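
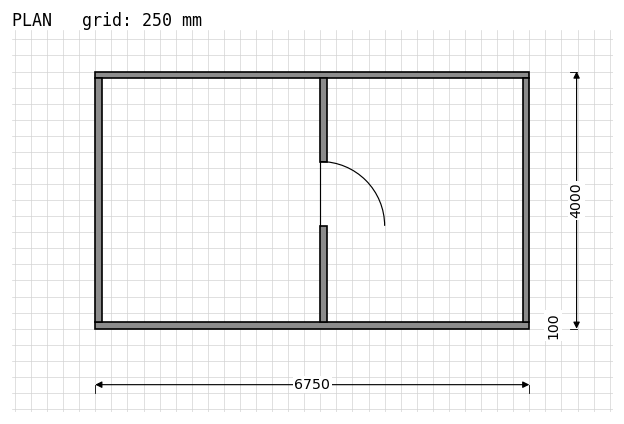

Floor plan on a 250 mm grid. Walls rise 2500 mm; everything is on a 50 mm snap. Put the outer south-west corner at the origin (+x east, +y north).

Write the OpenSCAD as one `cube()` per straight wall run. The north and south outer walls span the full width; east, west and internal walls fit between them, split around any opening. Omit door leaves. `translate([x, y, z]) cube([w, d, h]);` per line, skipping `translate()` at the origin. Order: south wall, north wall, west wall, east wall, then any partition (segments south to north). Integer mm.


cube([6750, 100, 2500]);
translate([0, 3900, 0]) cube([6750, 100, 2500]);
translate([0, 100, 0]) cube([100, 3800, 2500]);
translate([6650, 100, 0]) cube([100, 3800, 2500]);
translate([3500, 100, 0]) cube([100, 1500, 2500]);
translate([3500, 2600, 0]) cube([100, 1300, 2500]);


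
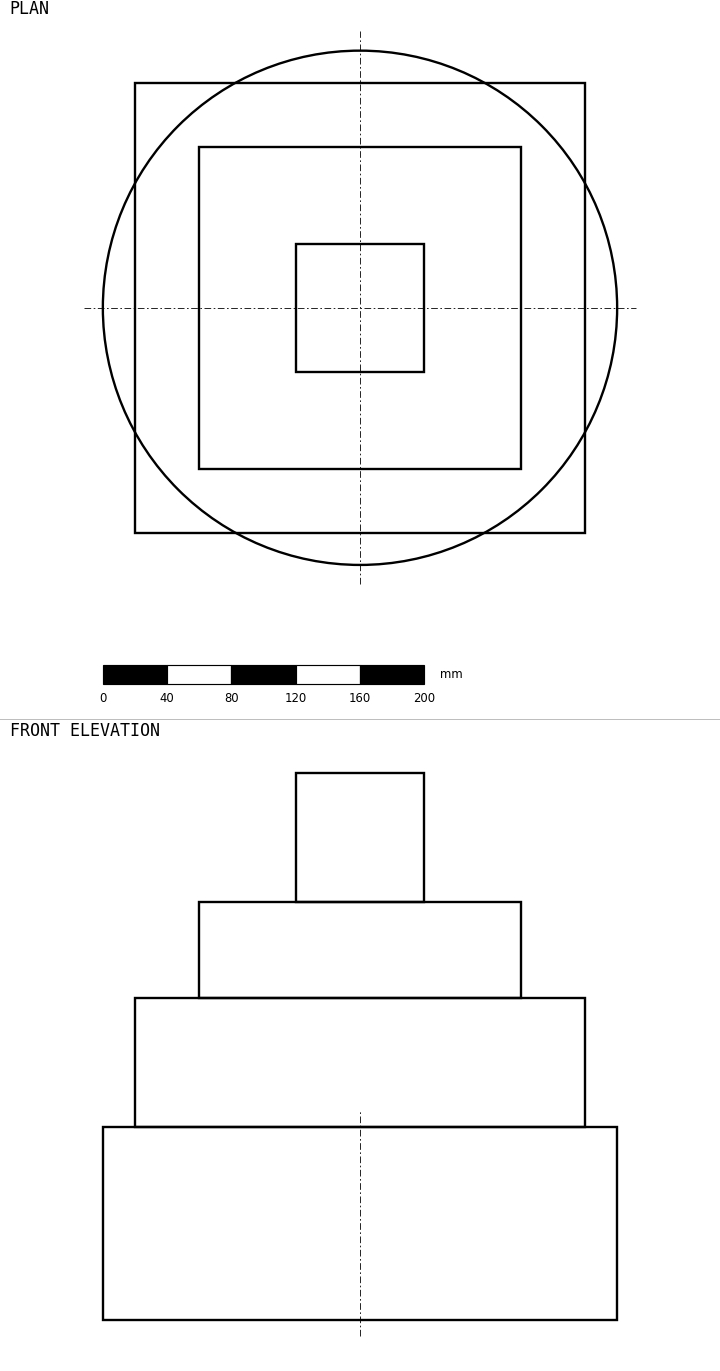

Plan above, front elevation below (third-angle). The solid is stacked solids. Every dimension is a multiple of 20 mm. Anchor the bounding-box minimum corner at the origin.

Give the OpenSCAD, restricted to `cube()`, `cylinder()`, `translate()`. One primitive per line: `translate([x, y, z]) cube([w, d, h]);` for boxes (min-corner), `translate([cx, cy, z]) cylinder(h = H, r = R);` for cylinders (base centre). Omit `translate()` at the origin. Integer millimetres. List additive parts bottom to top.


translate([160, 160, 0]) cylinder(h = 120, r = 160);
translate([20, 20, 120]) cube([280, 280, 80]);
translate([60, 60, 200]) cube([200, 200, 60]);
translate([120, 120, 260]) cube([80, 80, 80]);


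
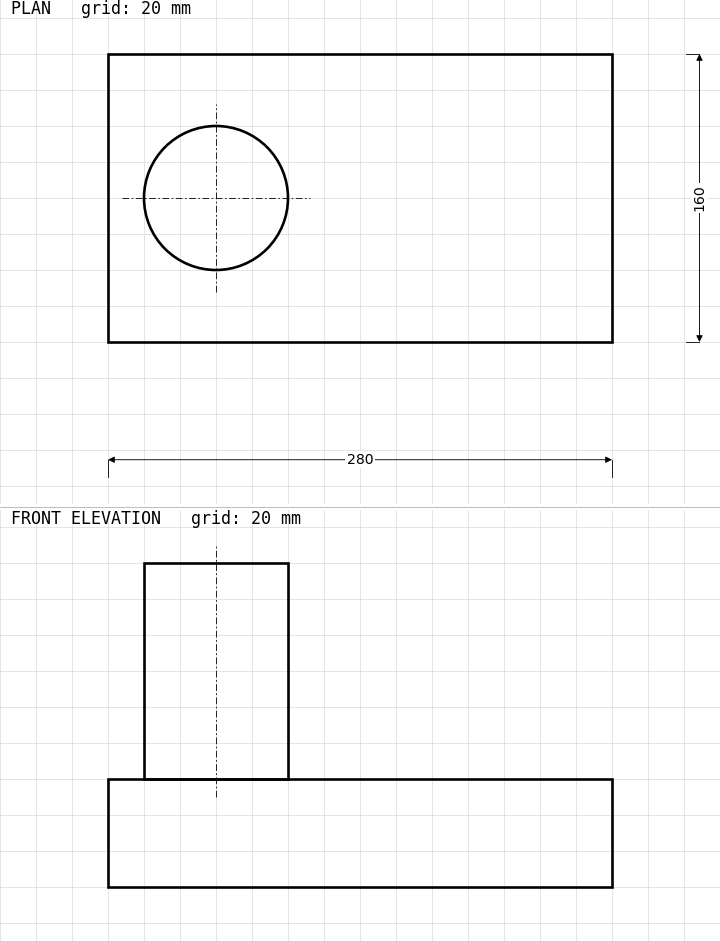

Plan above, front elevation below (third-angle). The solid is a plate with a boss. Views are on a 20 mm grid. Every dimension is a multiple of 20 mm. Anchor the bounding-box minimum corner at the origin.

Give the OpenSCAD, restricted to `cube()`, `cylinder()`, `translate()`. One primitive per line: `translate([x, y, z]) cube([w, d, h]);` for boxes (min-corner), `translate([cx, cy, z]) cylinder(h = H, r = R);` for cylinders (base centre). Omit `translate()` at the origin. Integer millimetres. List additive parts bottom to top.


cube([280, 160, 60]);
translate([60, 80, 60]) cylinder(h = 120, r = 40);


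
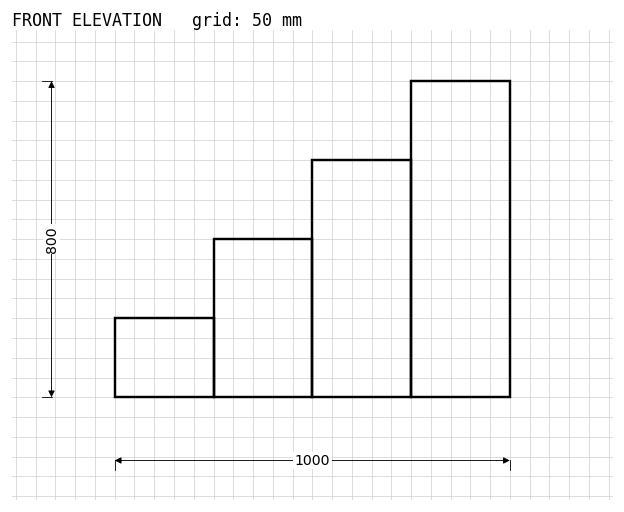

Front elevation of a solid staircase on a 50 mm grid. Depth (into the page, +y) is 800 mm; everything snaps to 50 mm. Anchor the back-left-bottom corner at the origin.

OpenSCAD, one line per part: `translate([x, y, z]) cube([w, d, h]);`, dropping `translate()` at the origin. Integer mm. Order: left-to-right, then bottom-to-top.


cube([250, 800, 200]);
translate([250, 0, 0]) cube([250, 800, 400]);
translate([500, 0, 0]) cube([250, 800, 600]);
translate([750, 0, 0]) cube([250, 800, 800]);


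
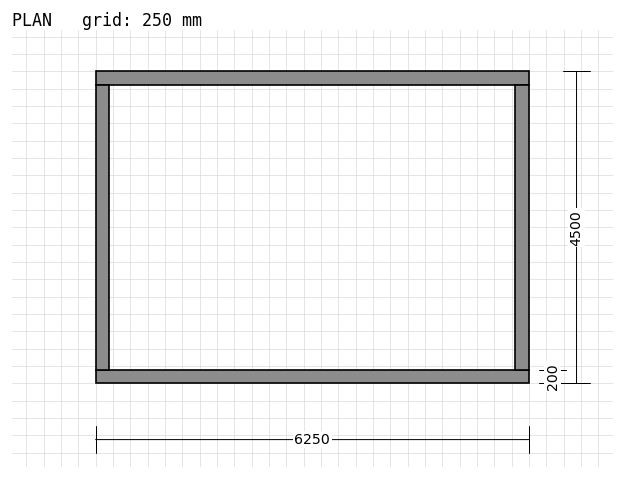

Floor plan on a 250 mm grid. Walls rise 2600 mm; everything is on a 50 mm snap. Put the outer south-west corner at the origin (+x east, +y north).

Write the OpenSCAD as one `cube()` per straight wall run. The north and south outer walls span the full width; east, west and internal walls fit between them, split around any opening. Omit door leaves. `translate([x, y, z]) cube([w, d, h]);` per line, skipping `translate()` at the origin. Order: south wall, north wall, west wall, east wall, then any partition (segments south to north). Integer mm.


cube([6250, 200, 2600]);
translate([0, 4300, 0]) cube([6250, 200, 2600]);
translate([0, 200, 0]) cube([200, 4100, 2600]);
translate([6050, 200, 0]) cube([200, 4100, 2600]);


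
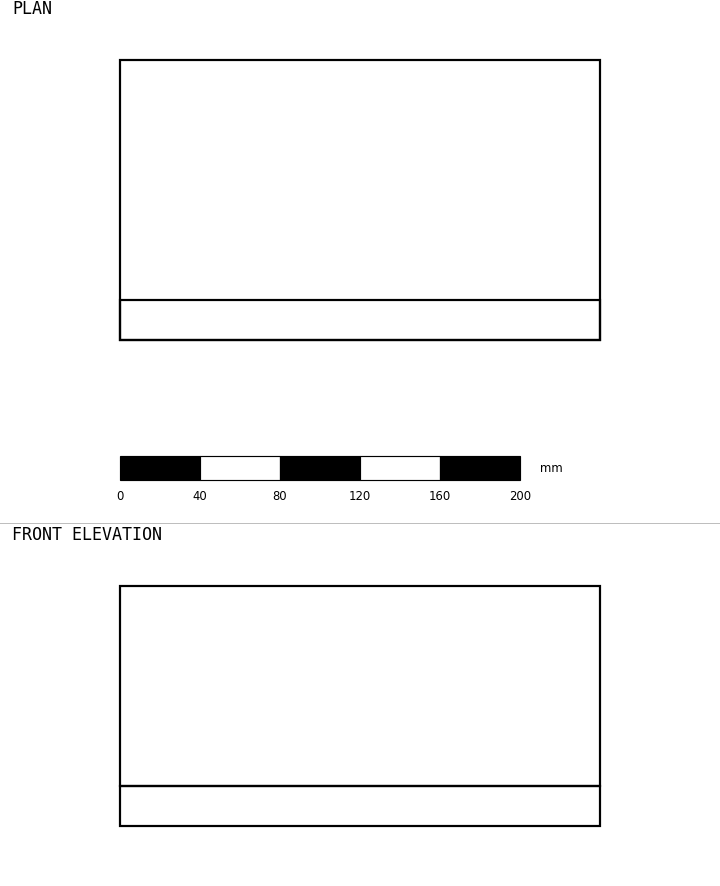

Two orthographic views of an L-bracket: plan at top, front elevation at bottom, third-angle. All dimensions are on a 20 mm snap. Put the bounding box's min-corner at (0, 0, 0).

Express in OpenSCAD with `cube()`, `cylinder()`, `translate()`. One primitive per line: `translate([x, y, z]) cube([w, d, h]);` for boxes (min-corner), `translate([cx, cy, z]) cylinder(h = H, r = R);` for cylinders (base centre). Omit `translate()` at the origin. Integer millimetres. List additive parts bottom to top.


cube([240, 140, 20]);
translate([0, 0, 20]) cube([240, 20, 100]);


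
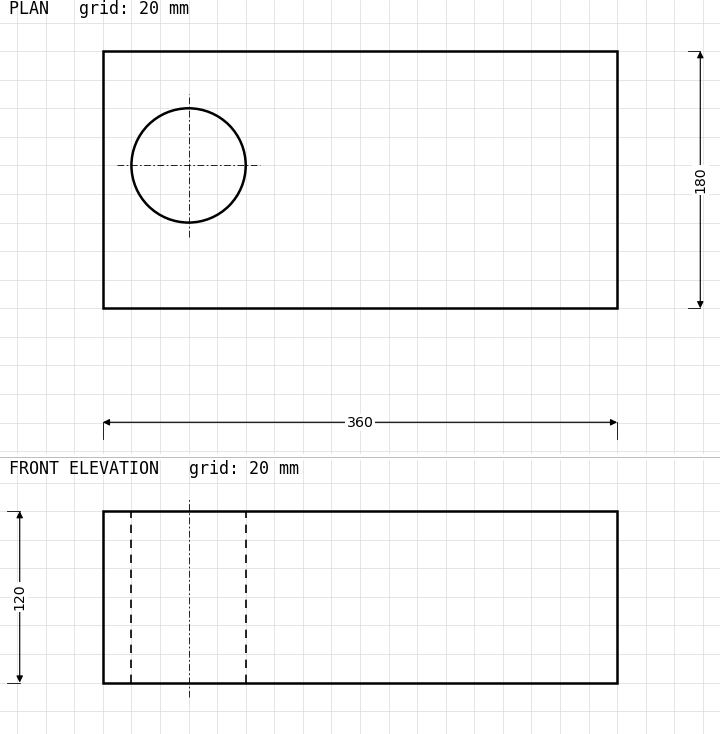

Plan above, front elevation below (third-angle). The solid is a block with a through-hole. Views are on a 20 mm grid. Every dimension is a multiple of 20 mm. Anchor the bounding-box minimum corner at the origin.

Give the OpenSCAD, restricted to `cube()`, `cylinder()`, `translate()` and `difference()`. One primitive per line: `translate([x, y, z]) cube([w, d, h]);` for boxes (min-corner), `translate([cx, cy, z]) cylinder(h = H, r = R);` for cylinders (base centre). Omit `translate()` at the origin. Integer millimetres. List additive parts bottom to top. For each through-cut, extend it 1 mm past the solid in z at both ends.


difference() {
  cube([360, 180, 120]);
  translate([60, 100, -1]) cylinder(h = 122, r = 40);
}


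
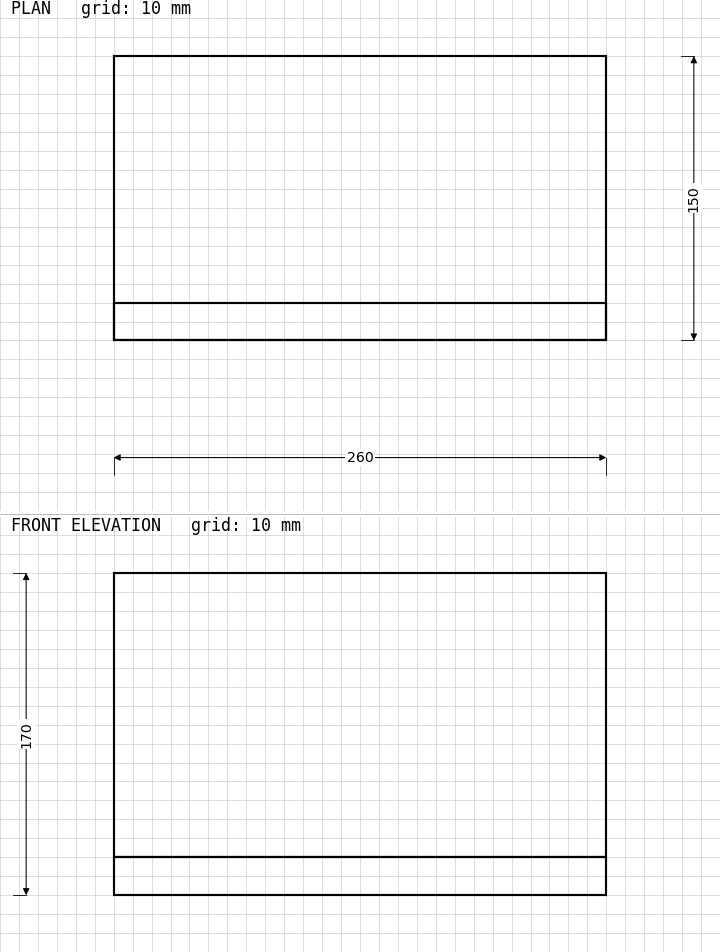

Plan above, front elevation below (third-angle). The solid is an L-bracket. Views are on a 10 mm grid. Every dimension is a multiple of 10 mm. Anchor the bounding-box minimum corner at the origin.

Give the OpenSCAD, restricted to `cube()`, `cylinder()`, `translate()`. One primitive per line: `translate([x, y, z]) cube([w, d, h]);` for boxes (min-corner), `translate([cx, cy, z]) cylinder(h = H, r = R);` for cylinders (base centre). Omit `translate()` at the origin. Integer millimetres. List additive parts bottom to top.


cube([260, 150, 20]);
translate([0, 0, 20]) cube([260, 20, 150]);


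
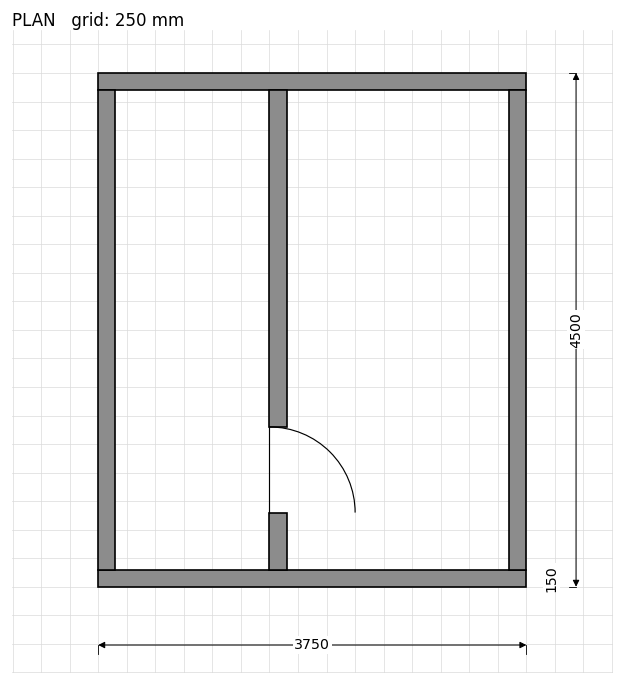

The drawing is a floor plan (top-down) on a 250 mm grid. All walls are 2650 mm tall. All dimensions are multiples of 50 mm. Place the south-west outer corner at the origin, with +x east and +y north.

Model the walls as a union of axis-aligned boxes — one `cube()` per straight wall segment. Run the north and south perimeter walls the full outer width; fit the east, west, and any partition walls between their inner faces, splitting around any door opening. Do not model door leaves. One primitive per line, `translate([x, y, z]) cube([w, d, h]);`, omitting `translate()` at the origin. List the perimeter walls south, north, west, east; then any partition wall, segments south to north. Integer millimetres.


cube([3750, 150, 2650]);
translate([0, 4350, 0]) cube([3750, 150, 2650]);
translate([0, 150, 0]) cube([150, 4200, 2650]);
translate([3600, 150, 0]) cube([150, 4200, 2650]);
translate([1500, 150, 0]) cube([150, 500, 2650]);
translate([1500, 1400, 0]) cube([150, 2950, 2650]);


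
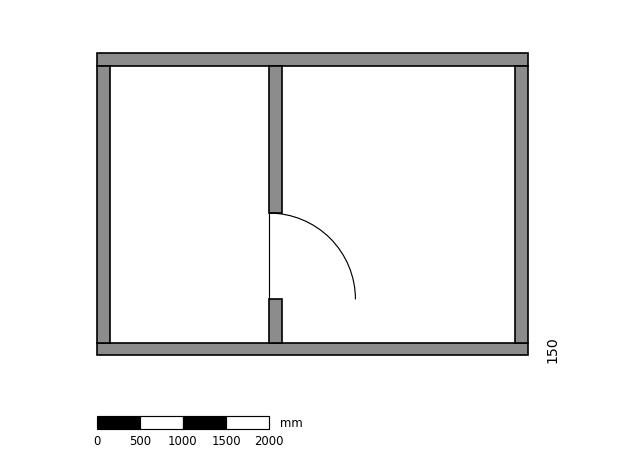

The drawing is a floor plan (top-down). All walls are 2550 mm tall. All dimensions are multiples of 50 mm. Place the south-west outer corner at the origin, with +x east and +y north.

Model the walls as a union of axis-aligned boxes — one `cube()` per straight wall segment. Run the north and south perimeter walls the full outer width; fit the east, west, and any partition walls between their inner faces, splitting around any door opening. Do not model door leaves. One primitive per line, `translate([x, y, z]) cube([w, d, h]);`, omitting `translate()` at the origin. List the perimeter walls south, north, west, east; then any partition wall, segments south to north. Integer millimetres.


cube([5000, 150, 2550]);
translate([0, 3350, 0]) cube([5000, 150, 2550]);
translate([0, 150, 0]) cube([150, 3200, 2550]);
translate([4850, 150, 0]) cube([150, 3200, 2550]);
translate([2000, 150, 0]) cube([150, 500, 2550]);
translate([2000, 1650, 0]) cube([150, 1700, 2550]);


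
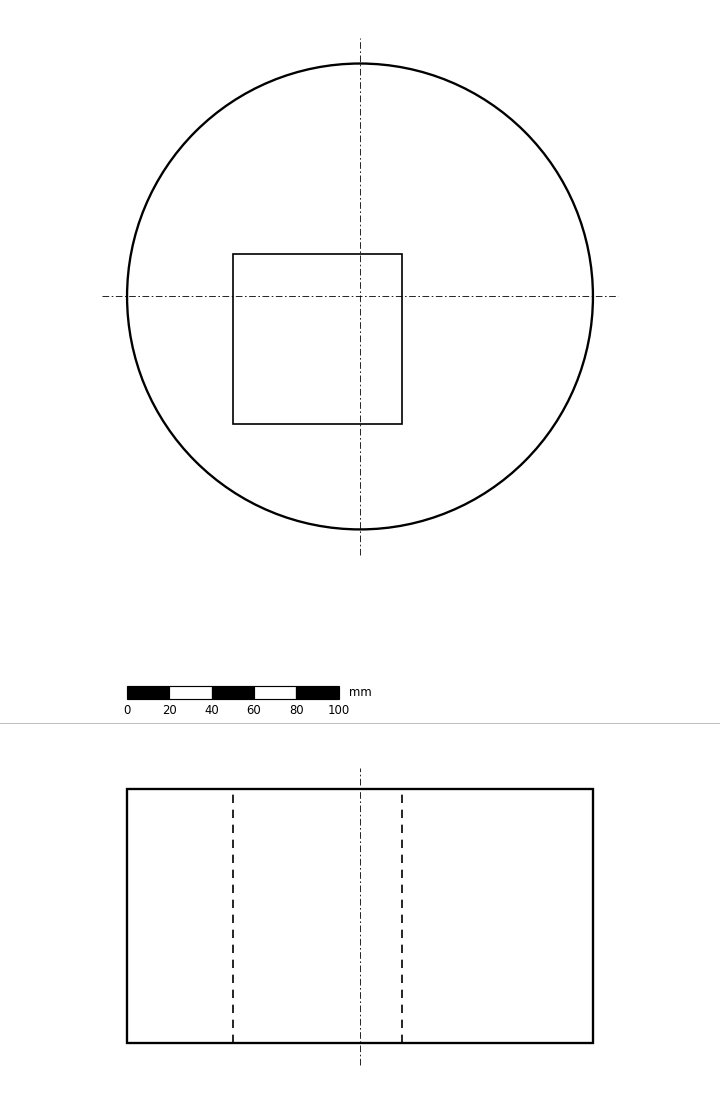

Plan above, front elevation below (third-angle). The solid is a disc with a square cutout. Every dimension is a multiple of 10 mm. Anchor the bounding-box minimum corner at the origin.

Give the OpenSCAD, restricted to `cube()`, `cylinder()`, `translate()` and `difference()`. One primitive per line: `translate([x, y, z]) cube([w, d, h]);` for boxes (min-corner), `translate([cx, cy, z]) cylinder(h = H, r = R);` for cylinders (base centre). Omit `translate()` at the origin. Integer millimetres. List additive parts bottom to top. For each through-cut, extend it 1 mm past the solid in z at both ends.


difference() {
  translate([110, 110, 0]) cylinder(h = 120, r = 110);
  translate([50, 50, -1]) cube([80, 80, 122]);
}


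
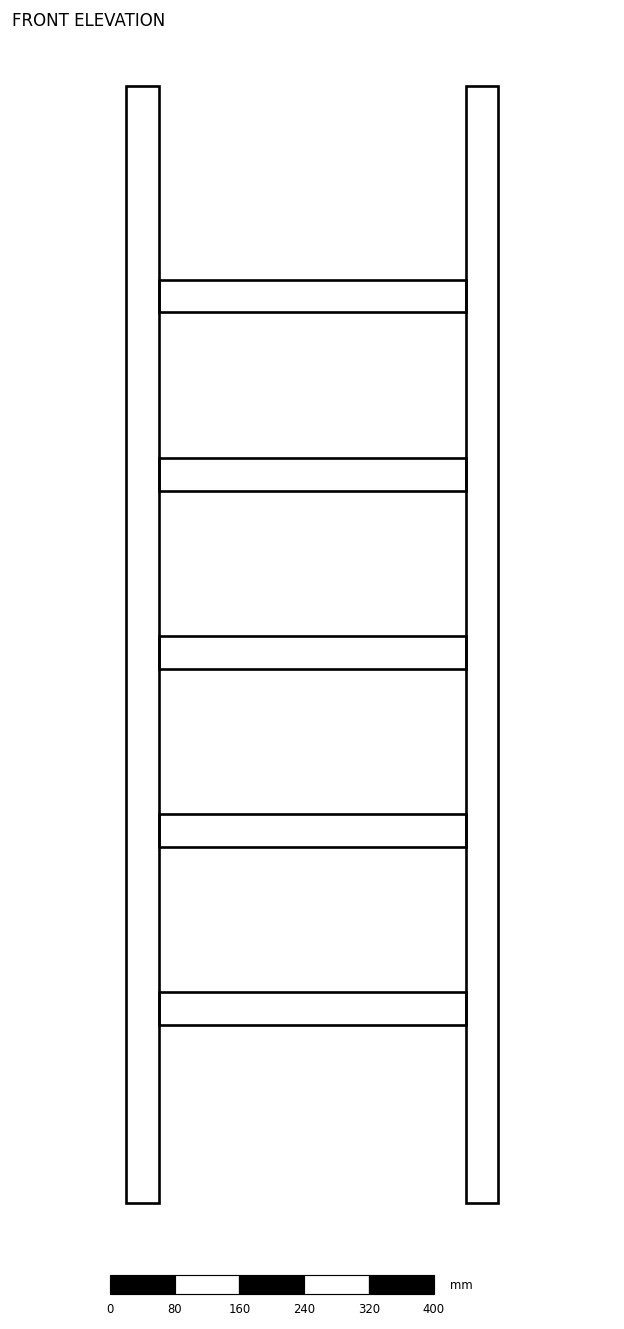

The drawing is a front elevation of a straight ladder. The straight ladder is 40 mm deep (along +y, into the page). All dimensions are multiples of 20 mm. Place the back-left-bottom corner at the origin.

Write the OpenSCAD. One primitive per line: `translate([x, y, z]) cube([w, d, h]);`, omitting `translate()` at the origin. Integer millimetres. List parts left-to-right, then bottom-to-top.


cube([40, 40, 1380]);
translate([40, 0, 220]) cube([380, 40, 40]);
translate([40, 0, 440]) cube([380, 40, 40]);
translate([40, 0, 660]) cube([380, 40, 40]);
translate([40, 0, 880]) cube([380, 40, 40]);
translate([40, 0, 1100]) cube([380, 40, 40]);
translate([420, 0, 0]) cube([40, 40, 1380]);


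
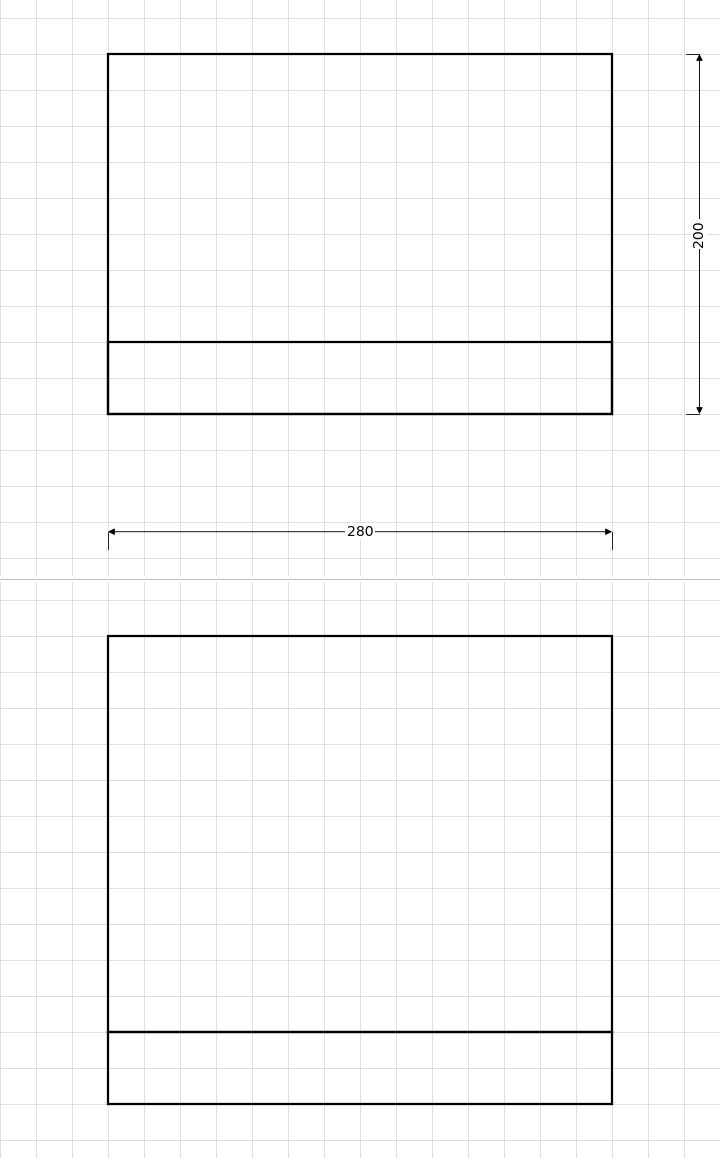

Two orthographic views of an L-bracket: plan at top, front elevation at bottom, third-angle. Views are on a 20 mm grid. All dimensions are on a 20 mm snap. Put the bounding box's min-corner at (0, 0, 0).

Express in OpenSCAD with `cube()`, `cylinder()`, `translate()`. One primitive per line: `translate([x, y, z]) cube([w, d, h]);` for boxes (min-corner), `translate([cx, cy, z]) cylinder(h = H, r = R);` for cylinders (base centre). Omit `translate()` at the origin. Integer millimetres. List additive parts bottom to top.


cube([280, 200, 40]);
translate([0, 0, 40]) cube([280, 40, 220]);


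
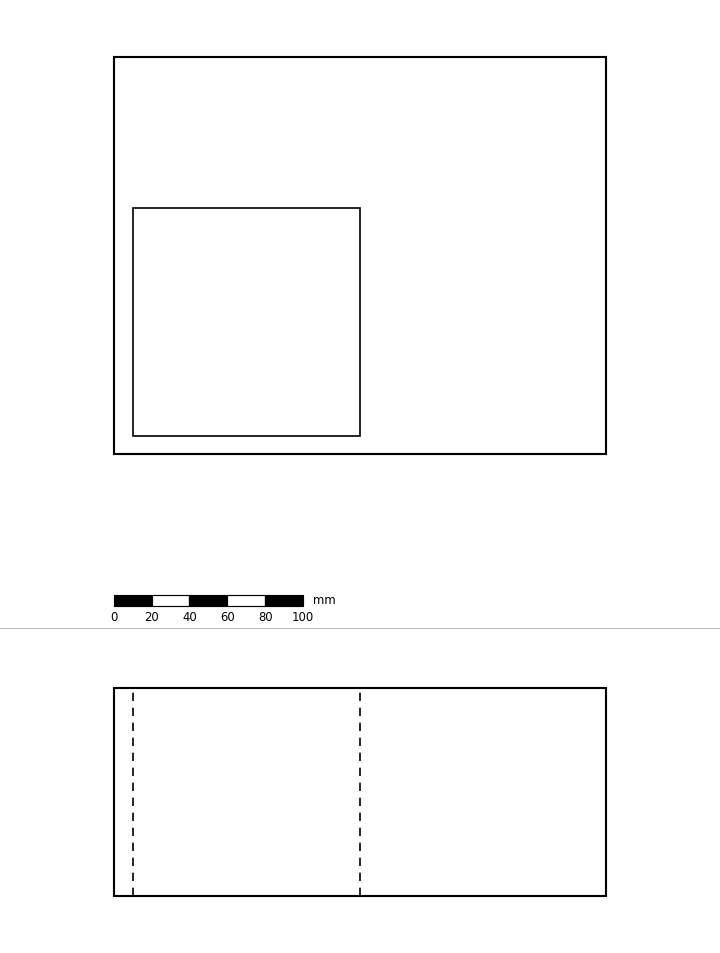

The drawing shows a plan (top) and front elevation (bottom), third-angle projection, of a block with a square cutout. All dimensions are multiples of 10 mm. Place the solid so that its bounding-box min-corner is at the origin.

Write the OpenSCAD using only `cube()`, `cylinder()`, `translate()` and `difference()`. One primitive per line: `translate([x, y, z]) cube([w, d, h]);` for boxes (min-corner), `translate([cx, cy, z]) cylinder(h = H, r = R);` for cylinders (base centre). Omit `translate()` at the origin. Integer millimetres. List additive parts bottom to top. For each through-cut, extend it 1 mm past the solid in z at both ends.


difference() {
  cube([260, 210, 110]);
  translate([10, 10, -1]) cube([120, 120, 112]);
}


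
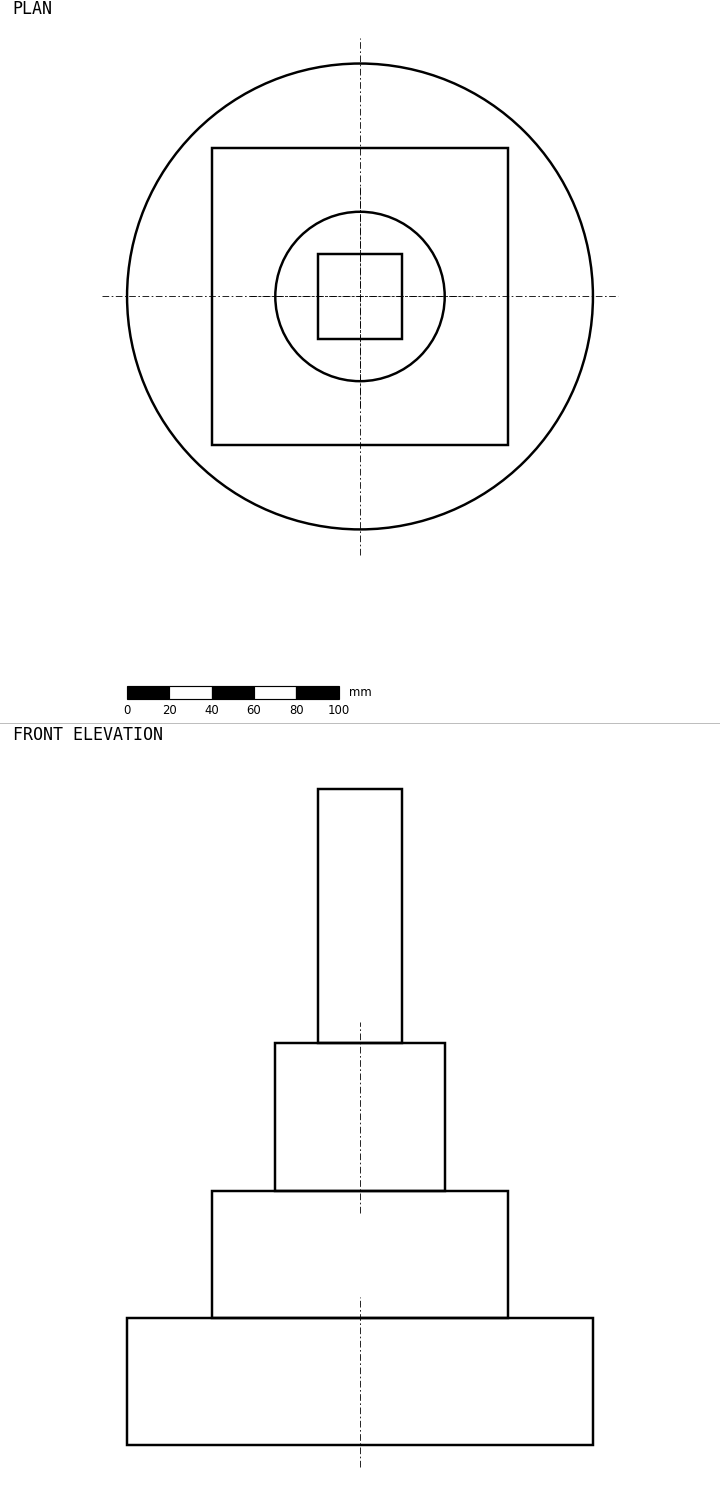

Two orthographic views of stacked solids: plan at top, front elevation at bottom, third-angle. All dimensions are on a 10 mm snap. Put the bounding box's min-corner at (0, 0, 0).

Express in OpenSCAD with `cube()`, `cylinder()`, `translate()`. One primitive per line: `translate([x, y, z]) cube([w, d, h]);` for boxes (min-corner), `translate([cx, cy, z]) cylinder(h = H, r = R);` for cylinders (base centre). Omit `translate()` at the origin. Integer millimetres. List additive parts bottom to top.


translate([110, 110, 0]) cylinder(h = 60, r = 110);
translate([40, 40, 60]) cube([140, 140, 60]);
translate([110, 110, 120]) cylinder(h = 70, r = 40);
translate([90, 90, 190]) cube([40, 40, 120]);


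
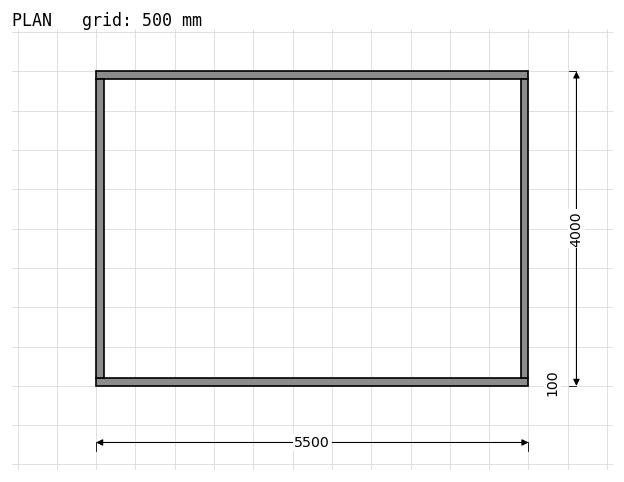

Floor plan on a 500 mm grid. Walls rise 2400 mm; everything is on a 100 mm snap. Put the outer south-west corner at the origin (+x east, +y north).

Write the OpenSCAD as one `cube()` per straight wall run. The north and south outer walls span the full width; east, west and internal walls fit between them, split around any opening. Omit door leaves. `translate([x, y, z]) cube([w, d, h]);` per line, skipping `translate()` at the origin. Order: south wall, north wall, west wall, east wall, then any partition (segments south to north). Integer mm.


cube([5500, 100, 2400]);
translate([0, 3900, 0]) cube([5500, 100, 2400]);
translate([0, 100, 0]) cube([100, 3800, 2400]);
translate([5400, 100, 0]) cube([100, 3800, 2400]);


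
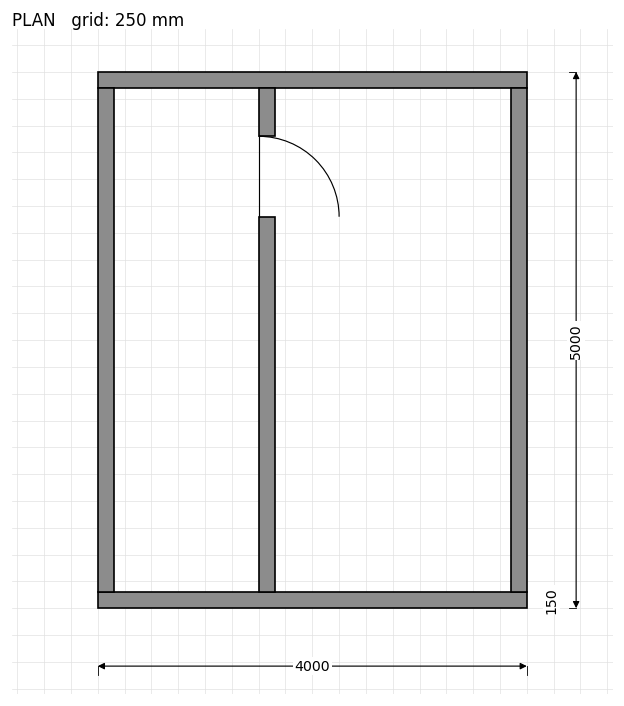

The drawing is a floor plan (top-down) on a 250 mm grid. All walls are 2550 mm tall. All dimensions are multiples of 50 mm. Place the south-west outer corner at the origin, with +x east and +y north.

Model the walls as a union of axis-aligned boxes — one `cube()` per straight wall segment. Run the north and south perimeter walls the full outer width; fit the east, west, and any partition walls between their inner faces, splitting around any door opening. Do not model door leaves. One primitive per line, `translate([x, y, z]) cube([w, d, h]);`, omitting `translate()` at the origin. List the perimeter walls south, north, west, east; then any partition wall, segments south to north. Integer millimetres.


cube([4000, 150, 2550]);
translate([0, 4850, 0]) cube([4000, 150, 2550]);
translate([0, 150, 0]) cube([150, 4700, 2550]);
translate([3850, 150, 0]) cube([150, 4700, 2550]);
translate([1500, 150, 0]) cube([150, 3500, 2550]);
translate([1500, 4400, 0]) cube([150, 450, 2550]);


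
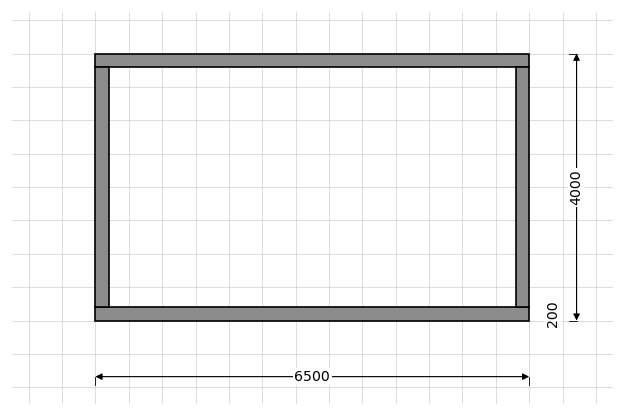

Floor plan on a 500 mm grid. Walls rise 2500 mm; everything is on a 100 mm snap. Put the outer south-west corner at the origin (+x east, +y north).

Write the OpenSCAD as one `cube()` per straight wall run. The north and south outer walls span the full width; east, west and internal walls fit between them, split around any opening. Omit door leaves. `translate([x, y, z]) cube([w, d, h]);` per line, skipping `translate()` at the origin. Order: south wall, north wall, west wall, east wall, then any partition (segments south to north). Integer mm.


cube([6500, 200, 2500]);
translate([0, 3800, 0]) cube([6500, 200, 2500]);
translate([0, 200, 0]) cube([200, 3600, 2500]);
translate([6300, 200, 0]) cube([200, 3600, 2500]);


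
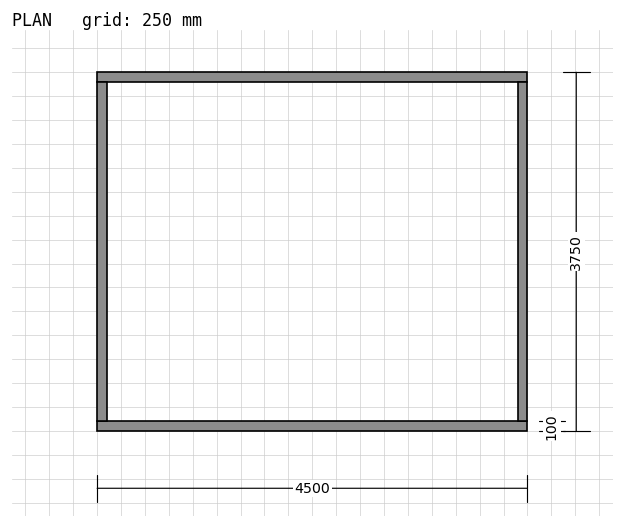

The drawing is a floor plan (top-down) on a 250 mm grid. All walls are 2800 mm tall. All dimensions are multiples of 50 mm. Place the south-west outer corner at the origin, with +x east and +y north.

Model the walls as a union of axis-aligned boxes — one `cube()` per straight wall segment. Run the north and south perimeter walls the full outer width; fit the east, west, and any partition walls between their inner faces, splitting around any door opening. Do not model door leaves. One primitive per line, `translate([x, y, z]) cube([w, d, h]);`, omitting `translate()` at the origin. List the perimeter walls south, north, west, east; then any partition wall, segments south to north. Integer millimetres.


cube([4500, 100, 2800]);
translate([0, 3650, 0]) cube([4500, 100, 2800]);
translate([0, 100, 0]) cube([100, 3550, 2800]);
translate([4400, 100, 0]) cube([100, 3550, 2800]);


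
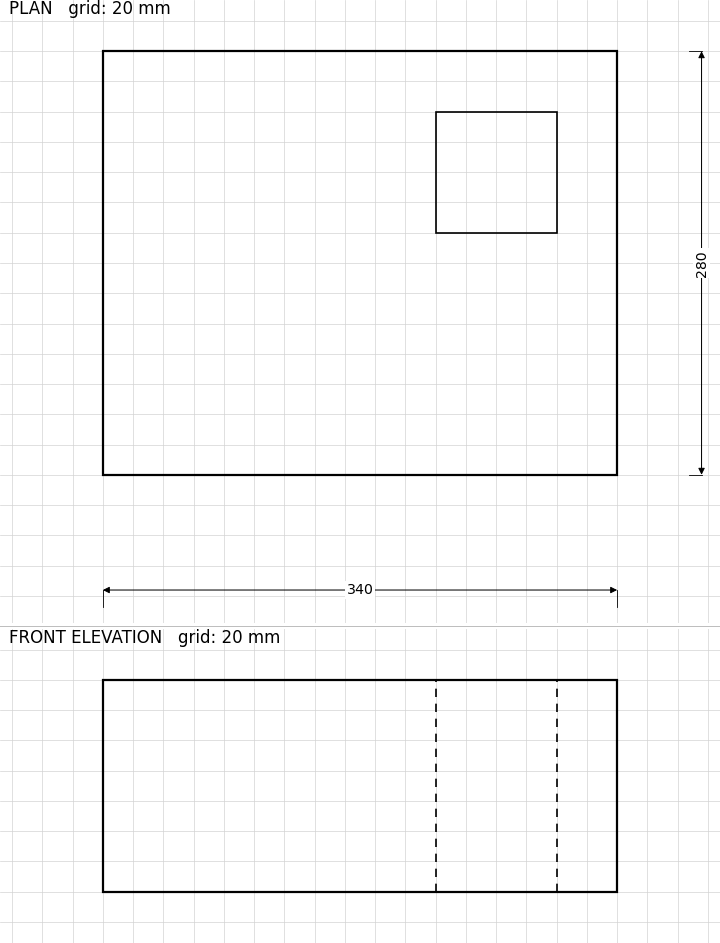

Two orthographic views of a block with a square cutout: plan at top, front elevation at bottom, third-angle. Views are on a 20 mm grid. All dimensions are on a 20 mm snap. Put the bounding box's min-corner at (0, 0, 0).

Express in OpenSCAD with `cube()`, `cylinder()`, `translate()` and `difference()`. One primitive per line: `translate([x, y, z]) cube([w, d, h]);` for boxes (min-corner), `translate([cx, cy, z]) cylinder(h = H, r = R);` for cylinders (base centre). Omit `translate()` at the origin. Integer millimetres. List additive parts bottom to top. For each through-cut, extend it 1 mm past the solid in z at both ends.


difference() {
  cube([340, 280, 140]);
  translate([220, 160, -1]) cube([80, 80, 142]);
}


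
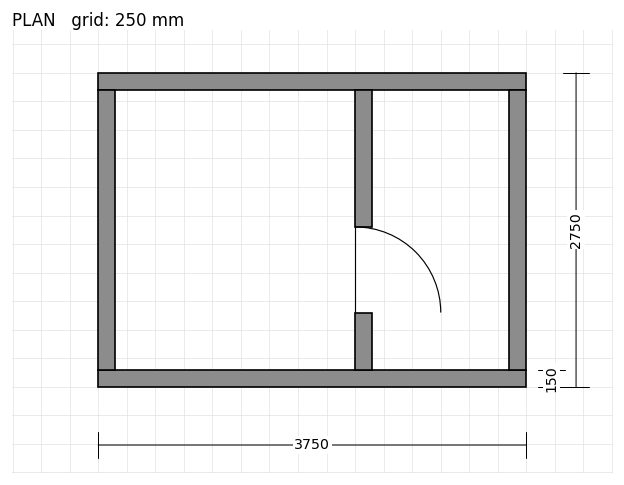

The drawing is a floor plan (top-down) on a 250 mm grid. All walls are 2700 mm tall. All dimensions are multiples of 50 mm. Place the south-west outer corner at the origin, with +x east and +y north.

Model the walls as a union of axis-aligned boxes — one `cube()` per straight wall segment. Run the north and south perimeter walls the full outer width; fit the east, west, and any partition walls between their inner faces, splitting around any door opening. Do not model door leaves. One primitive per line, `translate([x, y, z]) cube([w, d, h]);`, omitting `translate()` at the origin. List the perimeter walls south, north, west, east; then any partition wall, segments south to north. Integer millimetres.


cube([3750, 150, 2700]);
translate([0, 2600, 0]) cube([3750, 150, 2700]);
translate([0, 150, 0]) cube([150, 2450, 2700]);
translate([3600, 150, 0]) cube([150, 2450, 2700]);
translate([2250, 150, 0]) cube([150, 500, 2700]);
translate([2250, 1400, 0]) cube([150, 1200, 2700]);


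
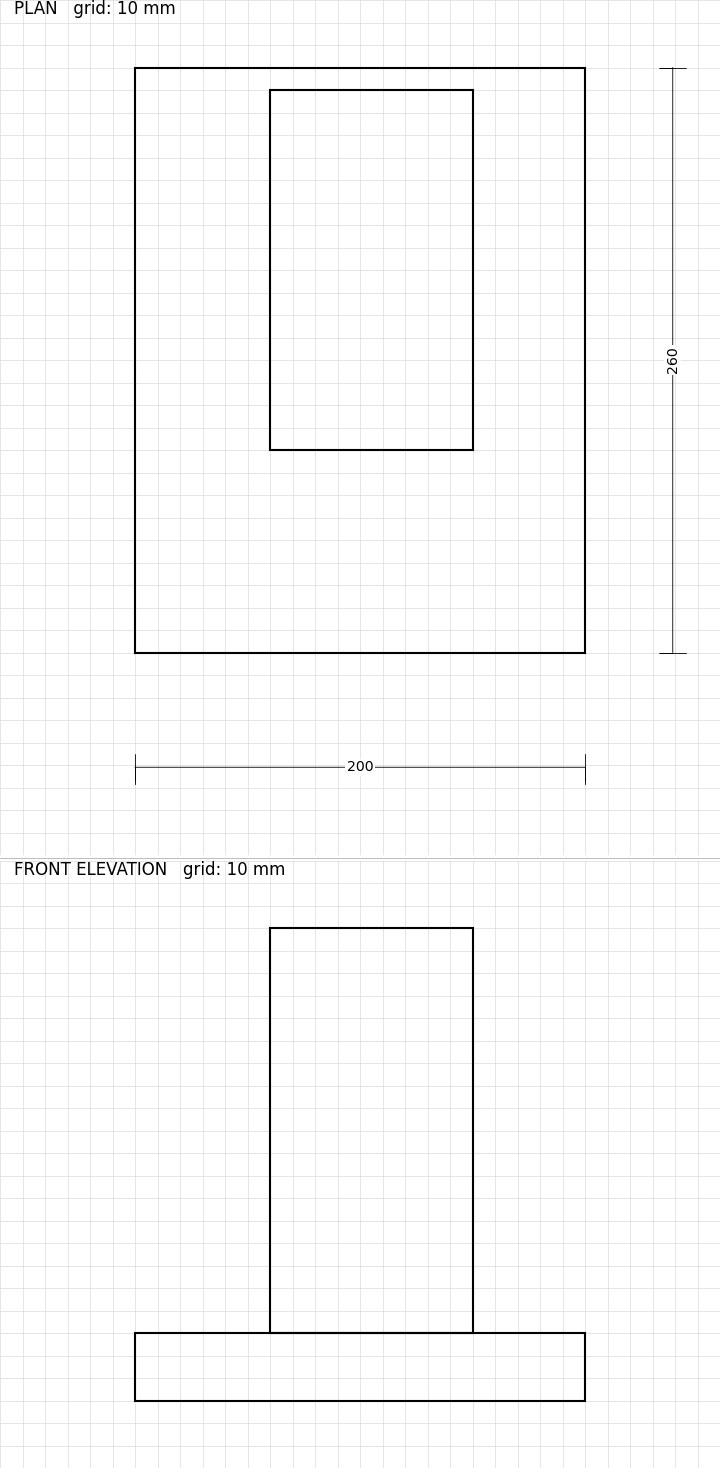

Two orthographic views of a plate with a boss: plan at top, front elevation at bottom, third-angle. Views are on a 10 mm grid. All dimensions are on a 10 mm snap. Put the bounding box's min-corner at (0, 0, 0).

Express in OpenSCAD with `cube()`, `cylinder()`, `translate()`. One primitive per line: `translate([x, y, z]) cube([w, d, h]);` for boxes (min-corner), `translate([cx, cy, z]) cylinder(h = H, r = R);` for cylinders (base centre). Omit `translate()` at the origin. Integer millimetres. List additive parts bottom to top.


cube([200, 260, 30]);
translate([60, 90, 30]) cube([90, 160, 180]);


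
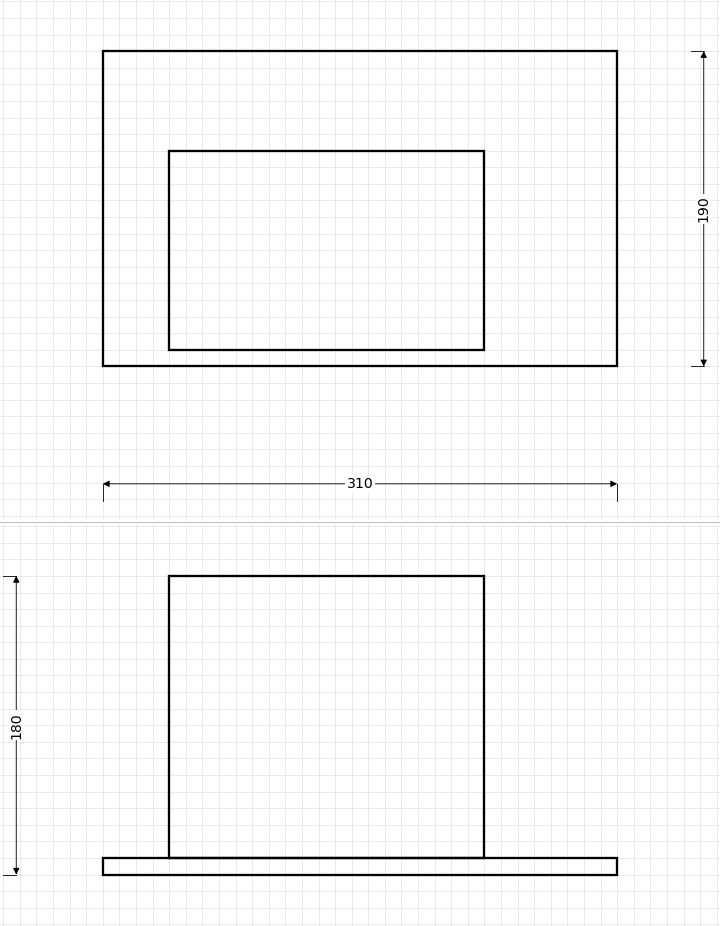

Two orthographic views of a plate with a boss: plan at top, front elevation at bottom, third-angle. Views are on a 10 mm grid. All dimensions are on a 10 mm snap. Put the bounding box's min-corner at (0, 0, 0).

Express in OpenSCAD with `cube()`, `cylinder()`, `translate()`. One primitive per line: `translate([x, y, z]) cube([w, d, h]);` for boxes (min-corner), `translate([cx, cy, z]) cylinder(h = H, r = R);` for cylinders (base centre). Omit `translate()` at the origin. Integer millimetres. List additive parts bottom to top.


cube([310, 190, 10]);
translate([40, 10, 10]) cube([190, 120, 170]);


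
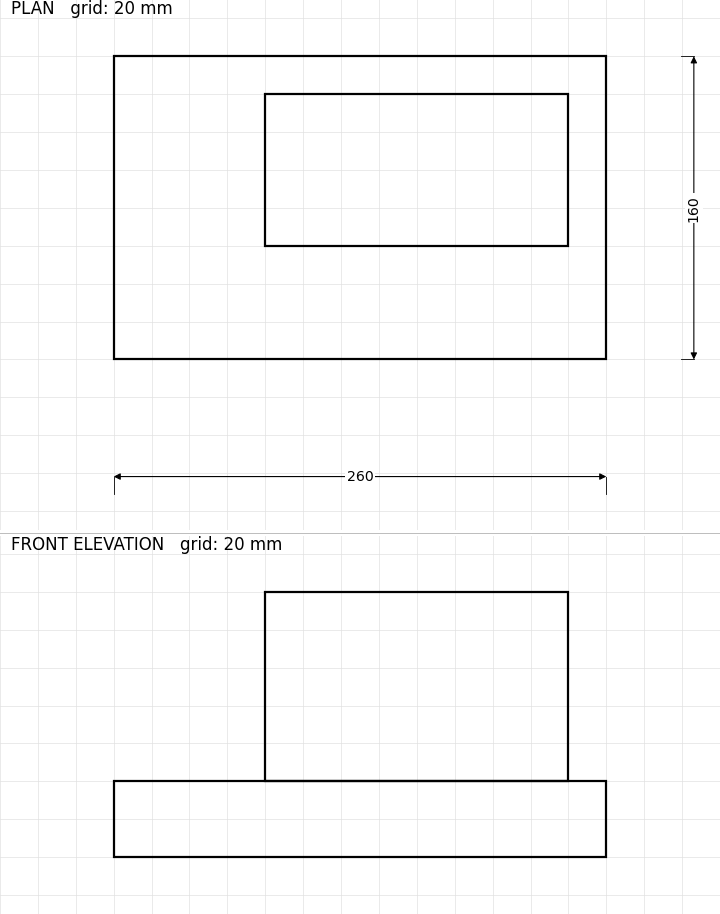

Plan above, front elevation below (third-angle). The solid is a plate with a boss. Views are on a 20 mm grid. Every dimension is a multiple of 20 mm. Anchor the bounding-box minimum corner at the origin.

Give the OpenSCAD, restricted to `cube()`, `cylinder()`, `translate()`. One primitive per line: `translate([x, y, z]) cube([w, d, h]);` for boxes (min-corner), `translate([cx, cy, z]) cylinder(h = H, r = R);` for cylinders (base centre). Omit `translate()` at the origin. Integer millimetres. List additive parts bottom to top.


cube([260, 160, 40]);
translate([80, 60, 40]) cube([160, 80, 100]);


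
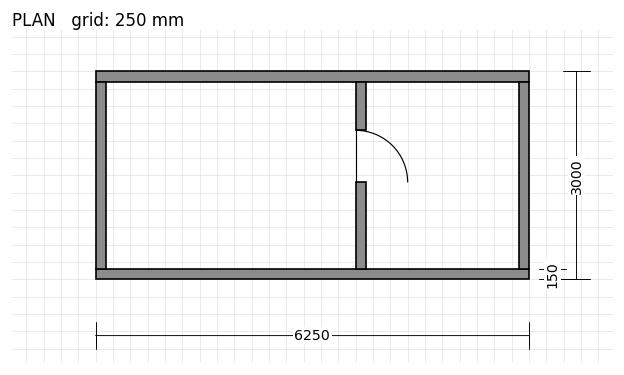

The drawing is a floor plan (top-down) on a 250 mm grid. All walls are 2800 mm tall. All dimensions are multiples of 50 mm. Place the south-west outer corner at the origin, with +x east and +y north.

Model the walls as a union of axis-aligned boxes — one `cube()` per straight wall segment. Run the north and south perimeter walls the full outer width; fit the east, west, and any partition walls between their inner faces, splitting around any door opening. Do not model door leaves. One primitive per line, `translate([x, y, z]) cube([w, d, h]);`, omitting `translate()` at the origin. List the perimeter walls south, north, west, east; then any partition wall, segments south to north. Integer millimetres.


cube([6250, 150, 2800]);
translate([0, 2850, 0]) cube([6250, 150, 2800]);
translate([0, 150, 0]) cube([150, 2700, 2800]);
translate([6100, 150, 0]) cube([150, 2700, 2800]);
translate([3750, 150, 0]) cube([150, 1250, 2800]);
translate([3750, 2150, 0]) cube([150, 700, 2800]);


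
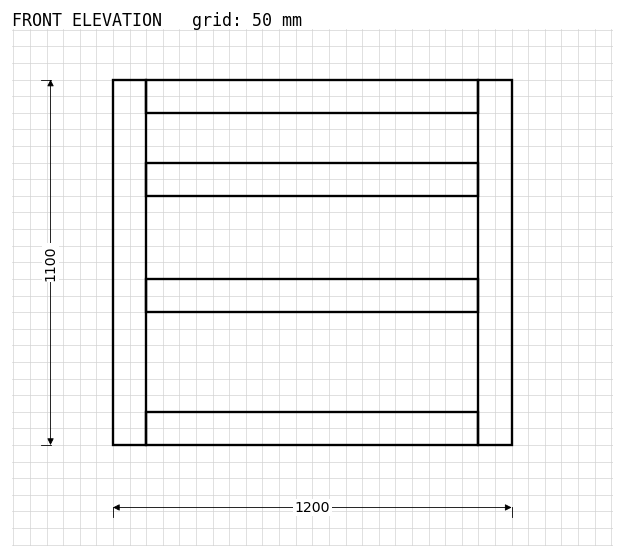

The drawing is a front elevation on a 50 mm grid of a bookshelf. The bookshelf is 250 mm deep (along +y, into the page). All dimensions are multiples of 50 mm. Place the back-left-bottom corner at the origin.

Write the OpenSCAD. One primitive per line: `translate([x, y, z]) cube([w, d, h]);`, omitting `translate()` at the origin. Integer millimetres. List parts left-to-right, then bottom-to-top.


cube([100, 250, 1100]);
translate([100, 0, 0]) cube([1000, 250, 100]);
translate([100, 0, 400]) cube([1000, 250, 100]);
translate([100, 0, 750]) cube([1000, 250, 100]);
translate([100, 0, 1000]) cube([1000, 250, 100]);
translate([1100, 0, 0]) cube([100, 250, 1100]);


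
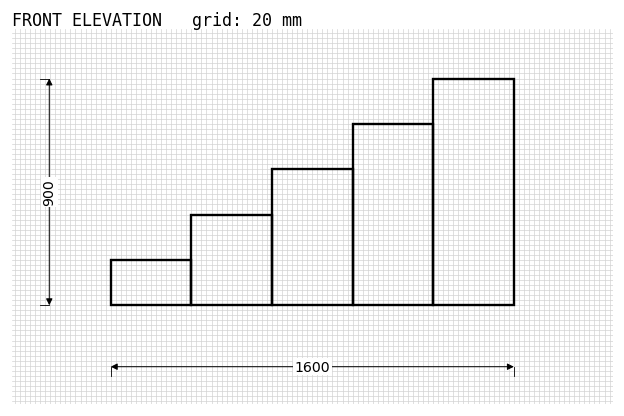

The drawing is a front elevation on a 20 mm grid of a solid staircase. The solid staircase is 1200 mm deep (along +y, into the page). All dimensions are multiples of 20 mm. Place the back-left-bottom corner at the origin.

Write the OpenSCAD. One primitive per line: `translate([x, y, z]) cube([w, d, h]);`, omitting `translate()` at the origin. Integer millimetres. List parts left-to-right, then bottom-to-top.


cube([320, 1200, 180]);
translate([320, 0, 0]) cube([320, 1200, 360]);
translate([640, 0, 0]) cube([320, 1200, 540]);
translate([960, 0, 0]) cube([320, 1200, 720]);
translate([1280, 0, 0]) cube([320, 1200, 900]);


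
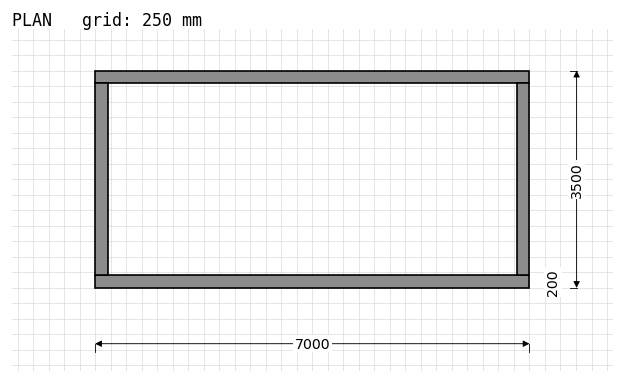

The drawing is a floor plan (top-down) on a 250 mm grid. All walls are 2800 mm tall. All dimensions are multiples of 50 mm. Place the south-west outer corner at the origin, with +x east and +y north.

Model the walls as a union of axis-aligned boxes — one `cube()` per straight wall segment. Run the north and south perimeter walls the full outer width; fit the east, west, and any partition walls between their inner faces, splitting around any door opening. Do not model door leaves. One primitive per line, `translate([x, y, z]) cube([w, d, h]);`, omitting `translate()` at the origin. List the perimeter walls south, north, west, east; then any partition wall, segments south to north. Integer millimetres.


cube([7000, 200, 2800]);
translate([0, 3300, 0]) cube([7000, 200, 2800]);
translate([0, 200, 0]) cube([200, 3100, 2800]);
translate([6800, 200, 0]) cube([200, 3100, 2800]);


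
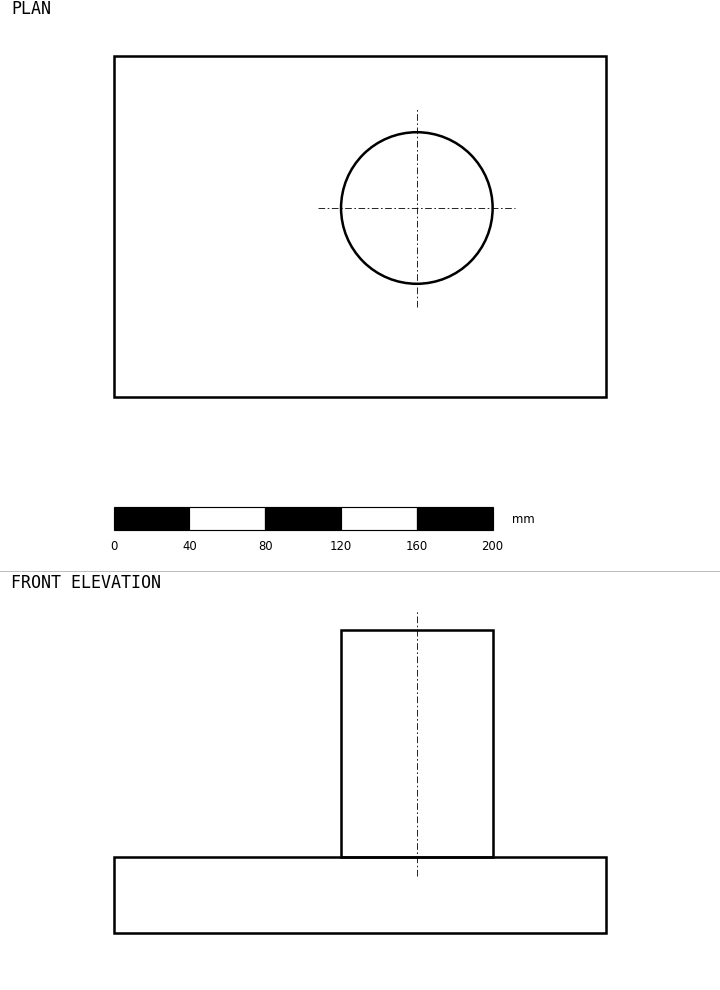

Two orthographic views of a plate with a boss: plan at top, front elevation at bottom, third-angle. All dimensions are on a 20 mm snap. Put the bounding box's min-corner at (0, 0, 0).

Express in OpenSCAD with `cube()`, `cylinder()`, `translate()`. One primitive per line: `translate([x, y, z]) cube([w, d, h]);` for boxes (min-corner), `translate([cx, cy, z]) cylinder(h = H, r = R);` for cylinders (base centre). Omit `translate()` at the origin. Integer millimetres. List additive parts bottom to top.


cube([260, 180, 40]);
translate([160, 100, 40]) cylinder(h = 120, r = 40);


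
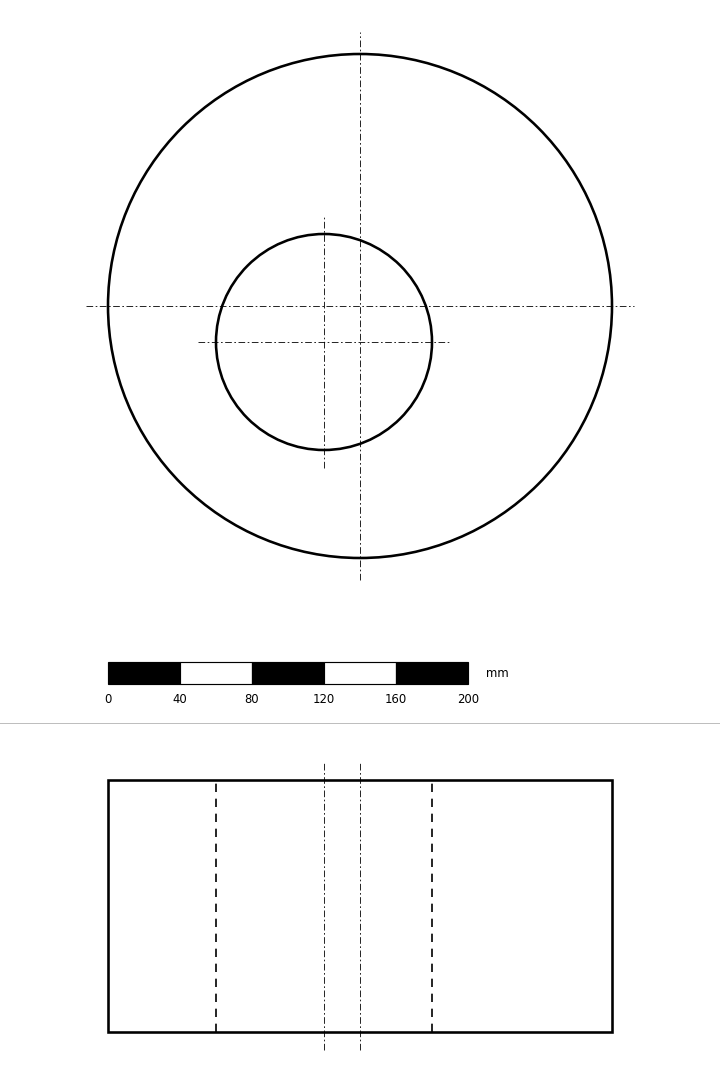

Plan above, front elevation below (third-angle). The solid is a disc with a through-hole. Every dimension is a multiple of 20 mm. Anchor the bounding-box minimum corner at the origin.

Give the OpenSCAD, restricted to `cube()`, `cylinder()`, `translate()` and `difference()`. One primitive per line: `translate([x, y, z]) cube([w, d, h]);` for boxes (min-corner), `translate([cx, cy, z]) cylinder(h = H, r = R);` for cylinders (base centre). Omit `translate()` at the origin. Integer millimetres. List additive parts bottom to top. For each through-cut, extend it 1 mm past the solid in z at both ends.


difference() {
  translate([140, 140, 0]) cylinder(h = 140, r = 140);
  translate([120, 120, -1]) cylinder(h = 142, r = 60);
}


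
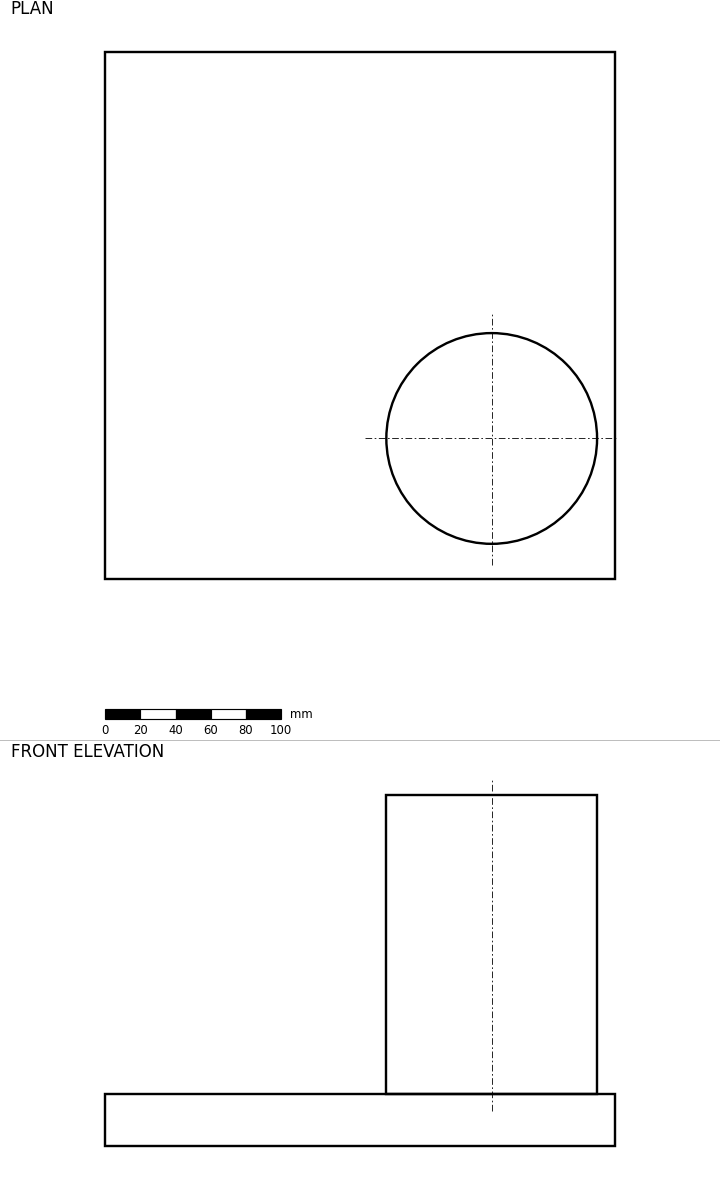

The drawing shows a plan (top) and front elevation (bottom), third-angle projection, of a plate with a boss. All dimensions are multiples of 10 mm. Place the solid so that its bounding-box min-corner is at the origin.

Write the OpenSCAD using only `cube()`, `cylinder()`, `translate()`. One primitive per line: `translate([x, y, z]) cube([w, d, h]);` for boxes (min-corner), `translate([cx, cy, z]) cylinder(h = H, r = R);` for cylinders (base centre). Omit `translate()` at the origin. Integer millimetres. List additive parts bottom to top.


cube([290, 300, 30]);
translate([220, 80, 30]) cylinder(h = 170, r = 60);


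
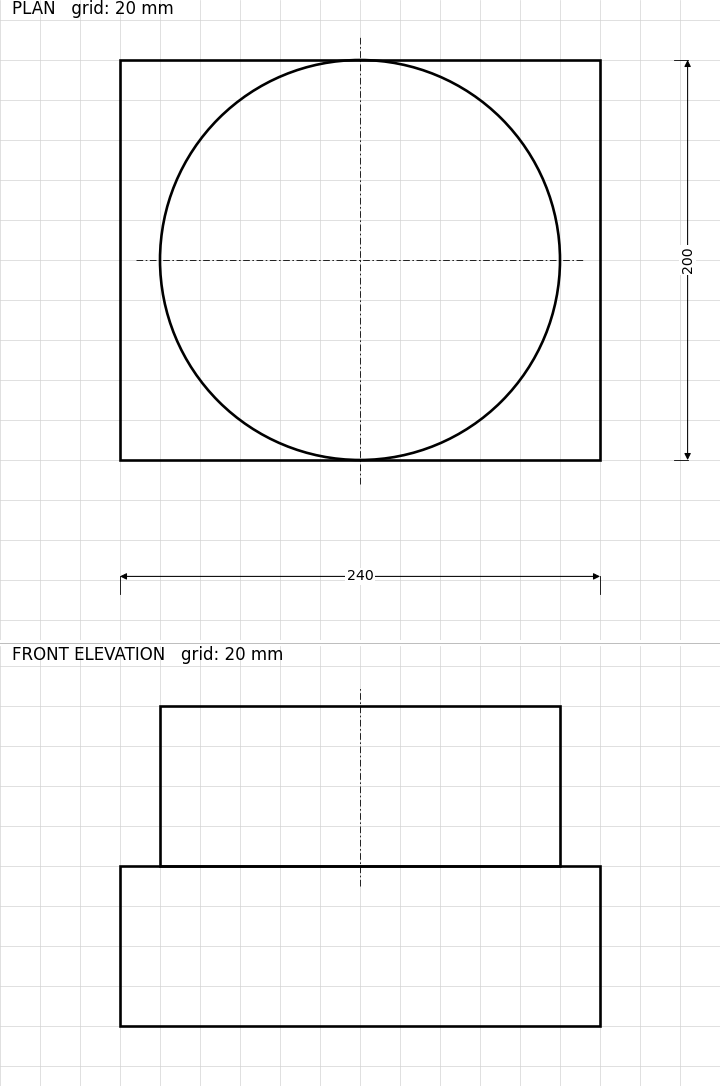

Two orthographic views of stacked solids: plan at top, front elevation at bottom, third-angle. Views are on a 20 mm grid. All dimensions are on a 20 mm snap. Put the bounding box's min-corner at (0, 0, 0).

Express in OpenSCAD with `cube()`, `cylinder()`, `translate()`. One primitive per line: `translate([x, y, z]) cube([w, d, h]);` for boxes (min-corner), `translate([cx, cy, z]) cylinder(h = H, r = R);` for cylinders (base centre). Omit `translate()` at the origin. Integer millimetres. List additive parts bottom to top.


cube([240, 200, 80]);
translate([120, 100, 80]) cylinder(h = 80, r = 100);


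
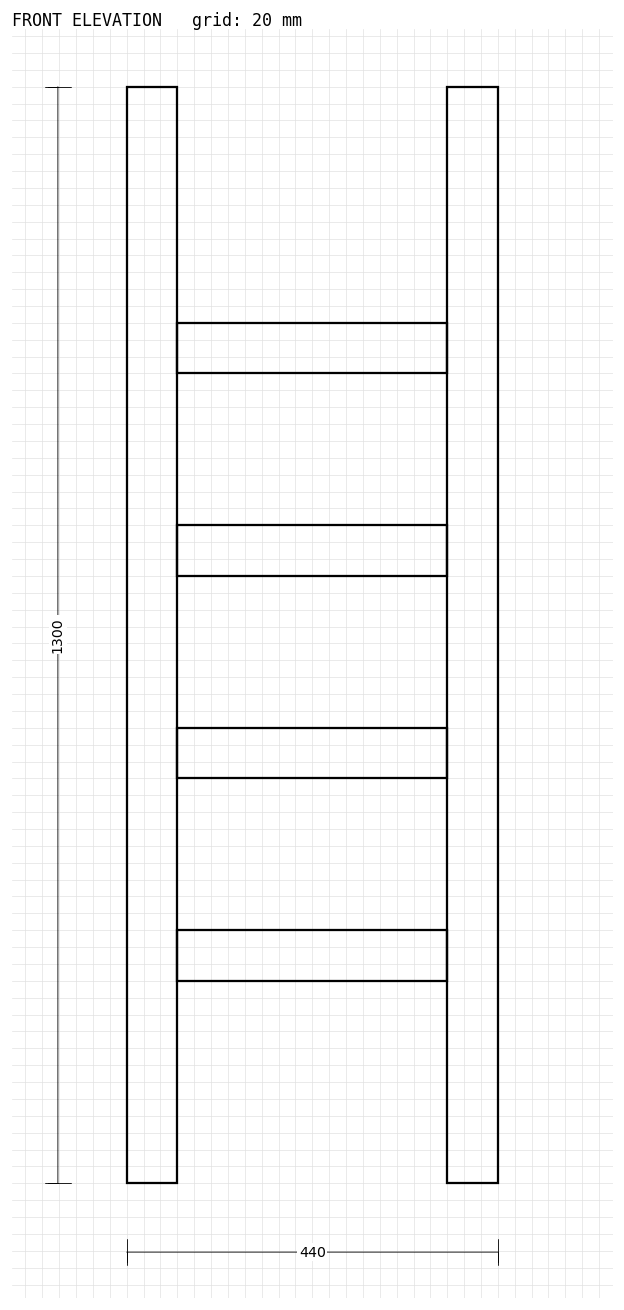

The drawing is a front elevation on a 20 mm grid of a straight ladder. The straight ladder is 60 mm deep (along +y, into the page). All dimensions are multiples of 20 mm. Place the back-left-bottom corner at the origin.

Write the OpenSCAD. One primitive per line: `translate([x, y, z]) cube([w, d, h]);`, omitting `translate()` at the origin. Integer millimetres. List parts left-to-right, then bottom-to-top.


cube([60, 60, 1300]);
translate([60, 0, 240]) cube([320, 60, 60]);
translate([60, 0, 480]) cube([320, 60, 60]);
translate([60, 0, 720]) cube([320, 60, 60]);
translate([60, 0, 960]) cube([320, 60, 60]);
translate([380, 0, 0]) cube([60, 60, 1300]);


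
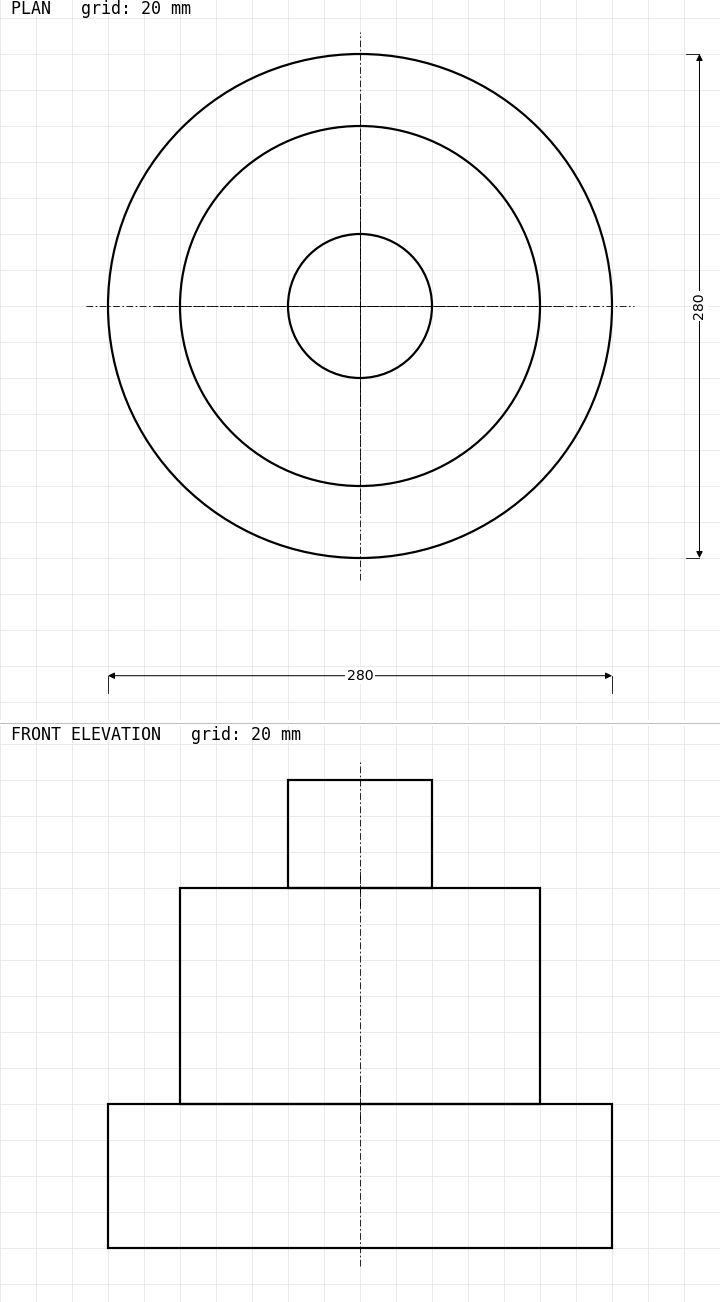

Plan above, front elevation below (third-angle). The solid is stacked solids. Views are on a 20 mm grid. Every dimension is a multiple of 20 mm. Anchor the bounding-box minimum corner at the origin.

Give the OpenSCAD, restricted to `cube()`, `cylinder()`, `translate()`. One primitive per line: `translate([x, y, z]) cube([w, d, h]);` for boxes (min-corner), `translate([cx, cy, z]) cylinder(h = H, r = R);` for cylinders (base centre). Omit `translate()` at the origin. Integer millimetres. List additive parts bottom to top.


translate([140, 140, 0]) cylinder(h = 80, r = 140);
translate([140, 140, 80]) cylinder(h = 120, r = 100);
translate([140, 140, 200]) cylinder(h = 60, r = 40);


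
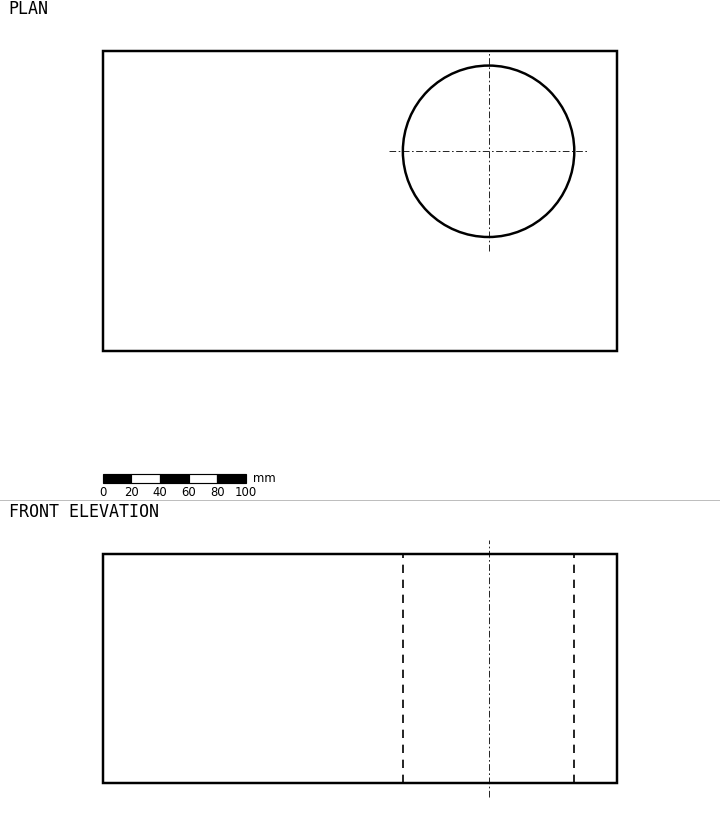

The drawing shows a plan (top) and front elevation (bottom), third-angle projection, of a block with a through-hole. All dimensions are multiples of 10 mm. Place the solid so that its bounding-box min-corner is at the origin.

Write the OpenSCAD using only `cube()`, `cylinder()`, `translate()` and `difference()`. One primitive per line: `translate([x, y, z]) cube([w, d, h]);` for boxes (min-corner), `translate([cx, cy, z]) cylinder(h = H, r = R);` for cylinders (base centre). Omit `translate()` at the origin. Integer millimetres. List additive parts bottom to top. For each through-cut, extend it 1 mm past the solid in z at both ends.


difference() {
  cube([360, 210, 160]);
  translate([270, 140, -1]) cylinder(h = 162, r = 60);
}


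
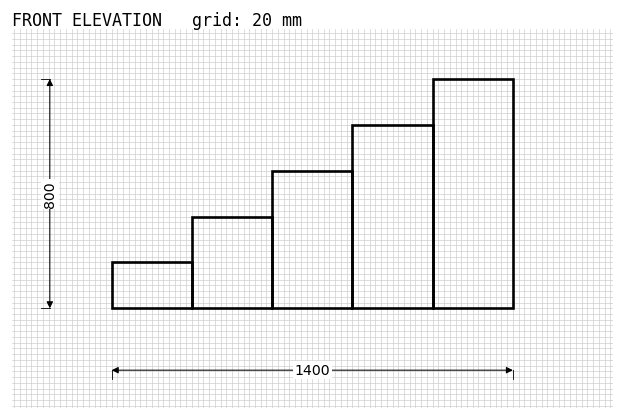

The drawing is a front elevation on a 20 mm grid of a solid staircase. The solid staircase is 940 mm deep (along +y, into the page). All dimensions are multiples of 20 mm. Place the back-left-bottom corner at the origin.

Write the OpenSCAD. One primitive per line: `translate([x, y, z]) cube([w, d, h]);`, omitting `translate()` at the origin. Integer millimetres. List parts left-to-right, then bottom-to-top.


cube([280, 940, 160]);
translate([280, 0, 0]) cube([280, 940, 320]);
translate([560, 0, 0]) cube([280, 940, 480]);
translate([840, 0, 0]) cube([280, 940, 640]);
translate([1120, 0, 0]) cube([280, 940, 800]);


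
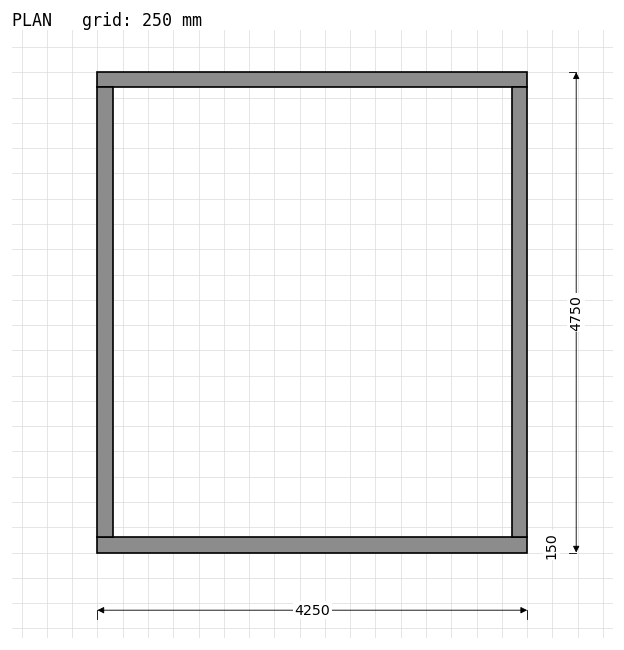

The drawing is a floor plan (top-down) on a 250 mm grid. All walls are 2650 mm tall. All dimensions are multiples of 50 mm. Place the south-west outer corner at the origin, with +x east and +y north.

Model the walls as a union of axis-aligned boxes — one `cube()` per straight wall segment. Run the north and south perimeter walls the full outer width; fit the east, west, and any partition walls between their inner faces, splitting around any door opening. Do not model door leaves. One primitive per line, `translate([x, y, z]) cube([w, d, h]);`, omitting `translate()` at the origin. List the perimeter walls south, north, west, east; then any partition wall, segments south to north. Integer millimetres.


cube([4250, 150, 2650]);
translate([0, 4600, 0]) cube([4250, 150, 2650]);
translate([0, 150, 0]) cube([150, 4450, 2650]);
translate([4100, 150, 0]) cube([150, 4450, 2650]);


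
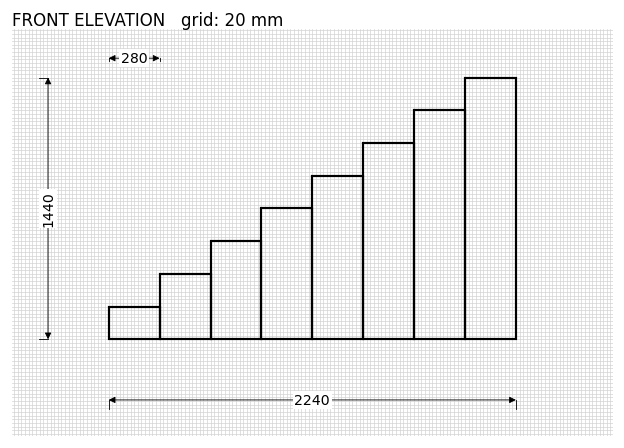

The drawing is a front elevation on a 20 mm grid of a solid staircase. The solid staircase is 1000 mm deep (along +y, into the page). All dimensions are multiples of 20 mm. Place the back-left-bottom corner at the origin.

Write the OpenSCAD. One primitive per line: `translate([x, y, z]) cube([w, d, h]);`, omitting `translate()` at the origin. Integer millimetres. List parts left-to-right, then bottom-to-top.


cube([280, 1000, 180]);
translate([280, 0, 0]) cube([280, 1000, 360]);
translate([560, 0, 0]) cube([280, 1000, 540]);
translate([840, 0, 0]) cube([280, 1000, 720]);
translate([1120, 0, 0]) cube([280, 1000, 900]);
translate([1400, 0, 0]) cube([280, 1000, 1080]);
translate([1680, 0, 0]) cube([280, 1000, 1260]);
translate([1960, 0, 0]) cube([280, 1000, 1440]);
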